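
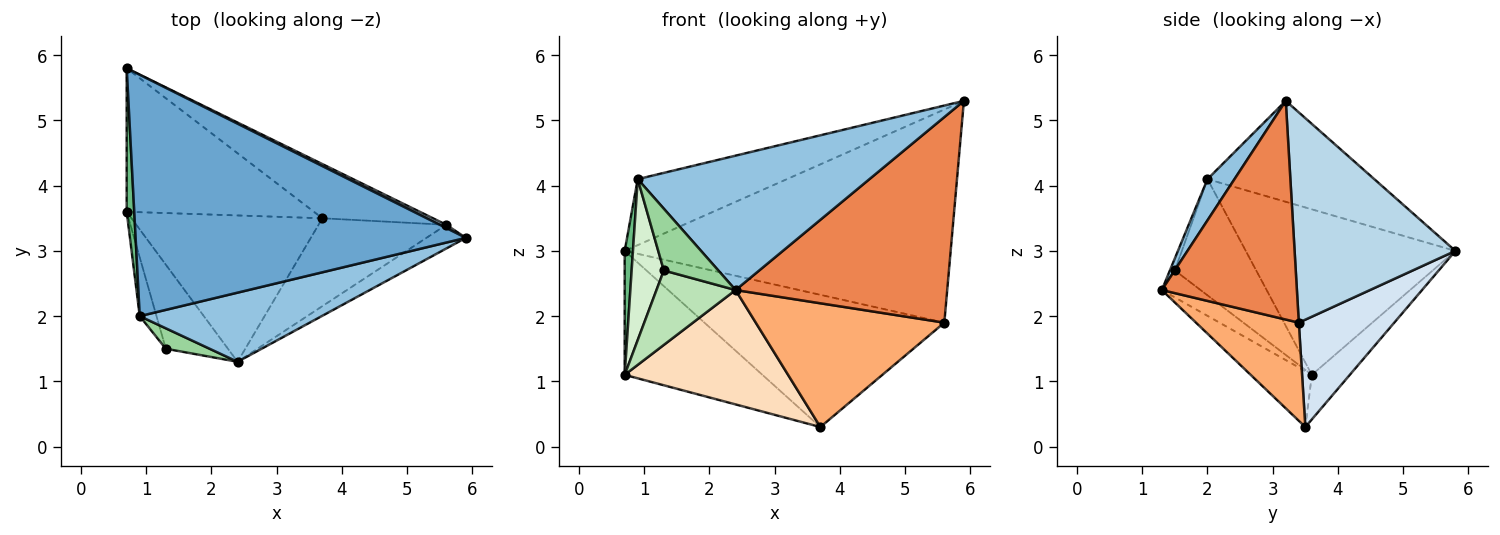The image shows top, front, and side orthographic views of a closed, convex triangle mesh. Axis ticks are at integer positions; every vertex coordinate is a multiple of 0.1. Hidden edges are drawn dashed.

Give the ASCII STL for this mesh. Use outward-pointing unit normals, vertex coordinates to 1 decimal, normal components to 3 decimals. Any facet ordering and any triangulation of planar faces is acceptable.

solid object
 facet normal -0.283 0.253 0.925
  outer loop
   vertex 0.9 2.0 4.1
   vertex 5.9 3.2 5.3
   vertex 0.7 5.8 3.0
  endloop
 endfacet
 facet normal 0.103 -0.884 0.455
  outer loop
   vertex 0.9 2.0 4.1
   vertex 2.4 1.3 2.4
   vertex 5.9 3.2 5.3
  endloop
 endfacet
 facet normal 0.442 0.897 0.014
  outer loop
   vertex 5.6 3.4 1.9
   vertex 0.7 5.8 3.0
   vertex 5.9 3.2 5.3
  endloop
 endfacet
 facet normal 0.345 0.868 -0.356
  outer loop
   vertex 5.6 3.4 1.9
   vertex 3.7 3.5 0.3
   vertex 0.7 5.8 3.0
  endloop
 endfacet
 facet normal 0.535 -0.839 -0.097
  outer loop
   vertex 5.6 3.4 1.9
   vertex 5.9 3.2 5.3
   vertex 2.4 1.3 2.4
  endloop
 endfacet
 facet normal 0.406 -0.745 -0.529
  outer loop
   vertex 5.6 3.4 1.9
   vertex 2.4 1.3 2.4
   vertex 3.7 3.5 0.3
  endloop
 endfacet
 facet normal -0.177 0.643 -0.745
  outer loop
   vertex 0.7 3.6 1.1
   vertex 0.7 5.8 3.0
   vertex 3.7 3.5 0.3
  endloop
 endfacet
 facet normal -0.225 -0.600 -0.768
  outer loop
   vertex 0.7 3.6 1.1
   vertex 3.7 3.5 0.3
   vertex 2.4 1.3 2.4
  endloop
 endfacet
 facet normal -0.998 -0.039 0.046
  outer loop
   vertex 0.7 3.6 1.1
   vertex 0.9 2.0 4.1
   vertex 0.7 5.8 3.0
  endloop
 endfacet
 facet normal -0.087 -0.946 0.313
  outer loop
   vertex 1.3 1.5 2.7
   vertex 2.4 1.3 2.4
   vertex 0.9 2.0 4.1
  endloop
 endfacet
 facet normal -0.309 -0.631 -0.712
  outer loop
   vertex 1.3 1.5 2.7
   vertex 0.7 3.6 1.1
   vertex 2.4 1.3 2.4
  endloop
 endfacet
 facet normal -0.922 -0.365 -0.133
  outer loop
   vertex 1.3 1.5 2.7
   vertex 0.9 2.0 4.1
   vertex 0.7 3.6 1.1
  endloop
 endfacet
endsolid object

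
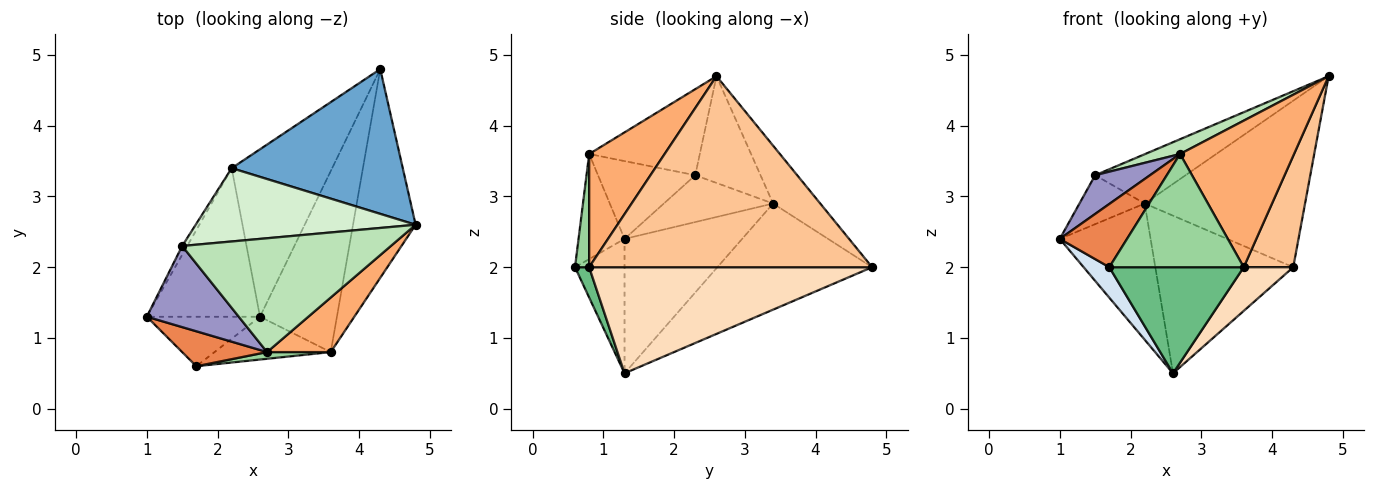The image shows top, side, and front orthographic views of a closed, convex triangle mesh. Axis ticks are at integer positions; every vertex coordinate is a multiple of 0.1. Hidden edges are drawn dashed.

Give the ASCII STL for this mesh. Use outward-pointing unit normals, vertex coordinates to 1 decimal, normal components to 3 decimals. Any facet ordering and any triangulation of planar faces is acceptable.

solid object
 facet normal -0.217 0.737 0.640
  outer loop
   vertex 2.2 3.4 2.9
   vertex 4.8 2.6 4.7
   vertex 4.3 4.8 2.0
  endloop
 endfacet
 facet normal -0.659 0.508 -0.555
  outer loop
   vertex 2.2 3.4 2.9
   vertex 2.6 1.3 0.5
   vertex 1.0 1.3 2.4
  endloop
 endfacet
 facet normal -0.610 0.543 -0.577
  outer loop
   vertex 2.2 3.4 2.9
   vertex 4.3 4.8 2.0
   vertex 2.6 1.3 0.5
  endloop
 endfacet
 facet normal -0.711 -0.369 -0.599
  outer loop
   vertex 1.7 0.6 2.0
   vertex 1.0 1.3 2.4
   vertex 2.6 1.3 0.5
  endloop
 endfacet
 facet normal -0.514 -0.751 0.415
  outer loop
   vertex 1.7 0.6 2.0
   vertex 2.7 0.8 3.6
   vertex 1.0 1.3 2.4
  endloop
 endfacet
 facet normal 0.527 -0.796 0.297
  outer loop
   vertex 3.6 0.8 2.0
   vertex 4.8 2.6 4.7
   vertex 2.7 0.8 3.6
  endloop
 endfacet
 facet normal 0.937 -0.164 -0.307
  outer loop
   vertex 3.6 0.8 2.0
   vertex 4.3 4.8 2.0
   vertex 4.8 2.6 4.7
  endloop
 endfacet
 facet normal 0.802 -0.140 -0.581
  outer loop
   vertex 3.6 0.8 2.0
   vertex 2.6 1.3 0.5
   vertex 4.3 4.8 2.0
  endloop
 endfacet
 facet normal 0.097 -0.923 -0.372
  outer loop
   vertex 3.6 0.8 2.0
   vertex 1.7 0.6 2.0
   vertex 2.6 1.3 0.5
  endloop
 endfacet
 facet normal 0.105 -0.993 0.059
  outer loop
   vertex 3.6 0.8 2.0
   vertex 2.7 0.8 3.6
   vertex 1.7 0.6 2.0
  endloop
 endfacet
 facet normal -0.379 -0.119 0.918
  outer loop
   vertex 1.5 2.3 3.3
   vertex 2.7 0.8 3.6
   vertex 4.8 2.6 4.7
  endloop
 endfacet
 facet normal -0.374 0.518 0.770
  outer loop
   vertex 1.5 2.3 3.3
   vertex 4.8 2.6 4.7
   vertex 2.2 3.4 2.9
  endloop
 endfacet
 facet normal -0.607 -0.342 0.717
  outer loop
   vertex 1.5 2.3 3.3
   vertex 1.0 1.3 2.4
   vertex 2.7 0.8 3.6
  endloop
 endfacet
 facet normal -0.855 0.510 -0.092
  outer loop
   vertex 1.5 2.3 3.3
   vertex 2.2 3.4 2.9
   vertex 1.0 1.3 2.4
  endloop
 endfacet
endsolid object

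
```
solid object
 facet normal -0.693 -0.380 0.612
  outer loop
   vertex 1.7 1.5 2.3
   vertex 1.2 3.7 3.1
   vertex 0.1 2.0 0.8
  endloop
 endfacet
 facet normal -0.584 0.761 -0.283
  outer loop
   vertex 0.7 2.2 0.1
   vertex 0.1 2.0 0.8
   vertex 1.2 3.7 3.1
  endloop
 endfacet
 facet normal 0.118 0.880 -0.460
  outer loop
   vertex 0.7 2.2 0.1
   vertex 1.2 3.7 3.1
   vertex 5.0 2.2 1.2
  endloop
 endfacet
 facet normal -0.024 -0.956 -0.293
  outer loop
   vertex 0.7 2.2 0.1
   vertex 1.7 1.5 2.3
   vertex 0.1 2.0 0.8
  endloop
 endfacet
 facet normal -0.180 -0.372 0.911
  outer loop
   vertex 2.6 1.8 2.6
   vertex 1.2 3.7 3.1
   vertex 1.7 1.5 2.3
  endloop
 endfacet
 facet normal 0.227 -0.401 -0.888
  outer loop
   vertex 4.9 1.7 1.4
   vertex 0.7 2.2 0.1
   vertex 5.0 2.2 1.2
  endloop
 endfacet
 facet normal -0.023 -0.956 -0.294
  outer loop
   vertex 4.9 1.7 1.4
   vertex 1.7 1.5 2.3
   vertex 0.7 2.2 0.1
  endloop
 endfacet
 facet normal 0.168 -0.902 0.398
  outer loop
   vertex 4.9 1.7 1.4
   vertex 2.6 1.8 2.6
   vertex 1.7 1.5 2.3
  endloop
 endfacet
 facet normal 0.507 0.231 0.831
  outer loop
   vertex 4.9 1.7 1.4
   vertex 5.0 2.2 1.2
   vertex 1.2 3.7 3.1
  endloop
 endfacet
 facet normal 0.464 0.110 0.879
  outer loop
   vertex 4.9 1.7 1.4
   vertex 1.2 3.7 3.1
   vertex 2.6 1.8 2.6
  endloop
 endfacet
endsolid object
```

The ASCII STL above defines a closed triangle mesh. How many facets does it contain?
10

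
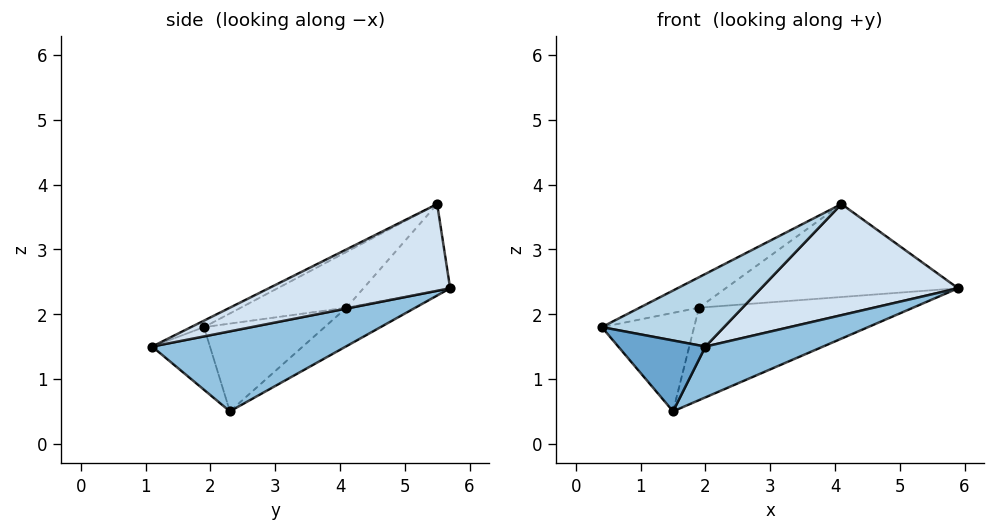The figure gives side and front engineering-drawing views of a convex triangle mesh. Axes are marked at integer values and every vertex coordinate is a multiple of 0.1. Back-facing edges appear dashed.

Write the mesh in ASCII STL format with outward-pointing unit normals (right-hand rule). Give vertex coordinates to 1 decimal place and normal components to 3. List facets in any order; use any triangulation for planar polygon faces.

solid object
 facet normal -0.448 -0.675 -0.586
  outer loop
   vertex 1.5 2.3 0.5
   vertex 2.0 1.1 1.5
   vertex 0.4 1.9 1.8
  endloop
 endfacet
 facet normal 0.589 -0.358 -0.724
  outer loop
   vertex 1.5 2.3 0.5
   vertex 5.9 5.7 2.4
   vertex 2.0 1.1 1.5
  endloop
 endfacet
 facet normal -0.046 -0.429 0.902
  outer loop
   vertex 4.1 5.5 3.7
   vertex 0.4 1.9 1.8
   vertex 2.0 1.1 1.5
  endloop
 endfacet
 facet normal 0.523 -0.568 0.636
  outer loop
   vertex 4.1 5.5 3.7
   vertex 2.0 1.1 1.5
   vertex 5.9 5.7 2.4
  endloop
 endfacet
 facet normal -0.217 0.675 -0.705
  outer loop
   vertex 1.9 4.1 2.1
   vertex 5.9 5.7 2.4
   vertex 1.5 2.3 0.5
  endloop
 endfacet
 facet normal -0.331 0.887 -0.322
  outer loop
   vertex 1.9 4.1 2.1
   vertex 4.1 5.5 3.7
   vertex 5.9 5.7 2.4
  endloop
 endfacet
 facet normal -0.715 0.547 -0.436
  outer loop
   vertex 1.9 4.1 2.1
   vertex 1.5 2.3 0.5
   vertex 0.4 1.9 1.8
  endloop
 endfacet
 facet normal -0.691 0.388 0.610
  outer loop
   vertex 1.9 4.1 2.1
   vertex 0.4 1.9 1.8
   vertex 4.1 5.5 3.7
  endloop
 endfacet
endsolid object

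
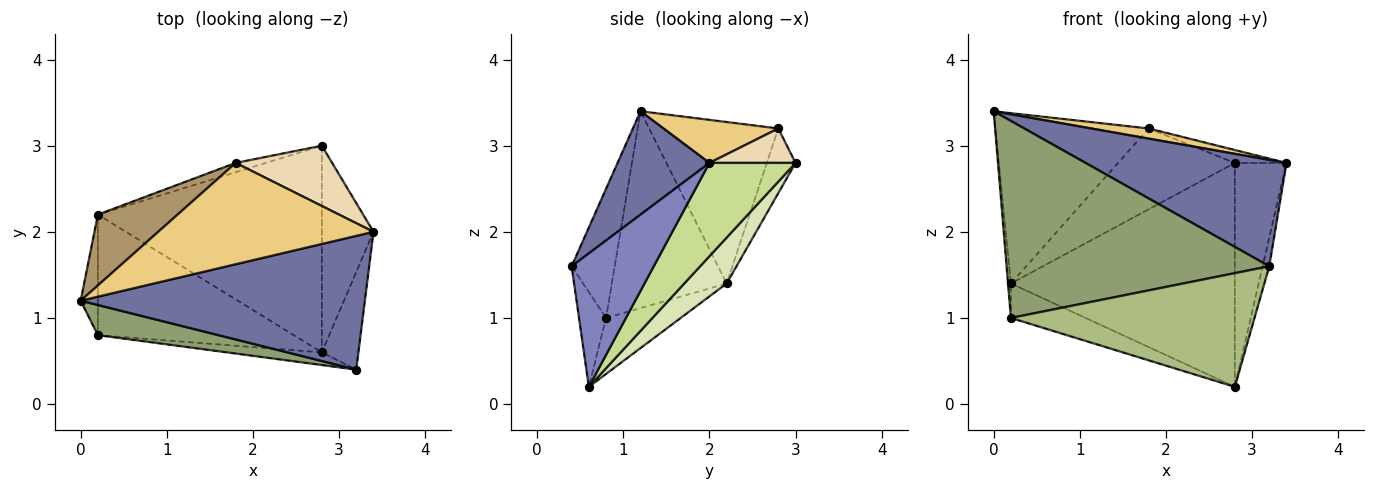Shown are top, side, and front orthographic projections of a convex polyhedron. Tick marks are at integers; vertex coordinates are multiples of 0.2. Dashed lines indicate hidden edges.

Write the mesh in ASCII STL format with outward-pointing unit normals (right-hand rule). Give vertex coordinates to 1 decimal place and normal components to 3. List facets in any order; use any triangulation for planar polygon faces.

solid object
 facet normal 0.274 -0.599 0.753
  outer loop
   vertex 3.2 0.4 1.6
   vertex 3.4 2.0 2.8
   vertex 0.0 1.2 3.4
  endloop
 endfacet
 facet normal 0.962 0.078 -0.264
  outer loop
   vertex 2.8 0.6 0.2
   vertex 3.4 2.0 2.8
   vertex 3.2 0.4 1.6
  endloop
 endfacet
 facet normal -0.996 0.025 -0.087
  outer loop
   vertex 0.2 0.8 1.0
   vertex 0.0 1.2 3.4
   vertex 0.2 2.2 1.4
  endloop
 endfacet
 facet normal -0.265 0.265 -0.927
  outer loop
   vertex 0.2 0.8 1.0
   vertex 0.2 2.2 1.4
   vertex 2.8 0.6 0.2
  endloop
 endfacet
 facet normal -0.160 -0.976 0.149
  outer loop
   vertex 0.2 0.8 1.0
   vertex 3.2 0.4 1.6
   vertex 0.0 1.2 3.4
  endloop
 endfacet
 facet normal -0.110 -0.988 -0.110
  outer loop
   vertex 0.2 0.8 1.0
   vertex 2.8 0.6 0.2
   vertex 3.2 0.4 1.6
  endloop
 endfacet
 facet normal 0.775 0.465 -0.429
  outer loop
   vertex 2.8 3.0 2.8
   vertex 3.4 2.0 2.8
   vertex 2.8 0.6 0.2
  endloop
 endfacet
 facet normal 0.138 0.728 -0.672
  outer loop
   vertex 2.8 3.0 2.8
   vertex 2.8 0.6 0.2
   vertex 0.2 2.2 1.4
  endloop
 endfacet
 facet normal -0.614 0.729 0.303
  outer loop
   vertex 1.8 2.8 3.2
   vertex 0.2 2.2 1.4
   vertex 0.0 1.2 3.4
  endloop
 endfacet
 facet normal -0.237 0.965 -0.111
  outer loop
   vertex 1.8 2.8 3.2
   vertex 2.8 3.0 2.8
   vertex 0.2 2.2 1.4
  endloop
 endfacet
 facet normal 0.195 -0.098 0.976
  outer loop
   vertex 1.8 2.8 3.2
   vertex 0.0 1.2 3.4
   vertex 3.4 2.0 2.8
  endloop
 endfacet
 facet normal 0.330 0.198 0.923
  outer loop
   vertex 1.8 2.8 3.2
   vertex 3.4 2.0 2.8
   vertex 2.8 3.0 2.8
  endloop
 endfacet
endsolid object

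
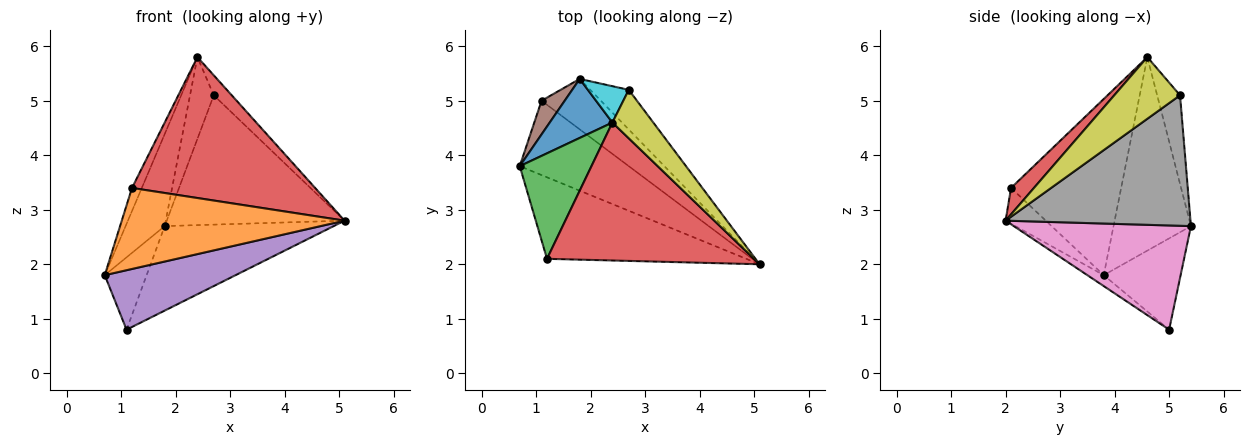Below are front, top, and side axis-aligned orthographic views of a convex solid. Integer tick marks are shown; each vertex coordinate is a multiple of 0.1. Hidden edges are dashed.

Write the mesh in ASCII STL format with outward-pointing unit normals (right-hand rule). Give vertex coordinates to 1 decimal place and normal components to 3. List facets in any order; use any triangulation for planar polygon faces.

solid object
 facet normal -0.857 0.433 0.278
  outer loop
   vertex 2.4 4.6 5.8
   vertex 1.8 5.4 2.7
   vertex 0.7 3.8 1.8
  endloop
 endfacet
 facet normal -0.126 -0.699 -0.704
  outer loop
   vertex 1.2 2.1 3.4
   vertex 0.7 3.8 1.8
   vertex 5.1 2.0 2.8
  endloop
 endfacet
 facet normal -0.923 0.082 0.376
  outer loop
   vertex 1.2 2.1 3.4
   vertex 2.4 4.6 5.8
   vertex 0.7 3.8 1.8
  endloop
 endfacet
 facet normal 0.089 -0.712 0.697
  outer loop
   vertex 1.2 2.1 3.4
   vertex 5.1 2.0 2.8
   vertex 2.4 4.6 5.8
  endloop
 endfacet
 facet normal -0.078 -0.623 -0.778
  outer loop
   vertex 1.1 5.0 0.8
   vertex 5.1 2.0 2.8
   vertex 0.7 3.8 1.8
  endloop
 endfacet
 facet normal -0.857 0.467 0.217
  outer loop
   vertex 1.1 5.0 0.8
   vertex 0.7 3.8 1.8
   vertex 1.8 5.4 2.7
  endloop
 endfacet
 facet normal 0.669 0.638 -0.381
  outer loop
   vertex 1.1 5.0 0.8
   vertex 1.8 5.4 2.7
   vertex 5.1 2.0 2.8
  endloop
 endfacet
 facet normal 0.705 0.678 -0.208
  outer loop
   vertex 2.7 5.2 5.1
   vertex 5.1 2.0 2.8
   vertex 1.8 5.4 2.7
  endloop
 endfacet
 facet normal 0.813 0.222 0.539
  outer loop
   vertex 2.7 5.2 5.1
   vertex 2.4 4.6 5.8
   vertex 5.1 2.0 2.8
  endloop
 endfacet
 facet normal -0.661 0.686 0.305
  outer loop
   vertex 2.7 5.2 5.1
   vertex 1.8 5.4 2.7
   vertex 2.4 4.6 5.8
  endloop
 endfacet
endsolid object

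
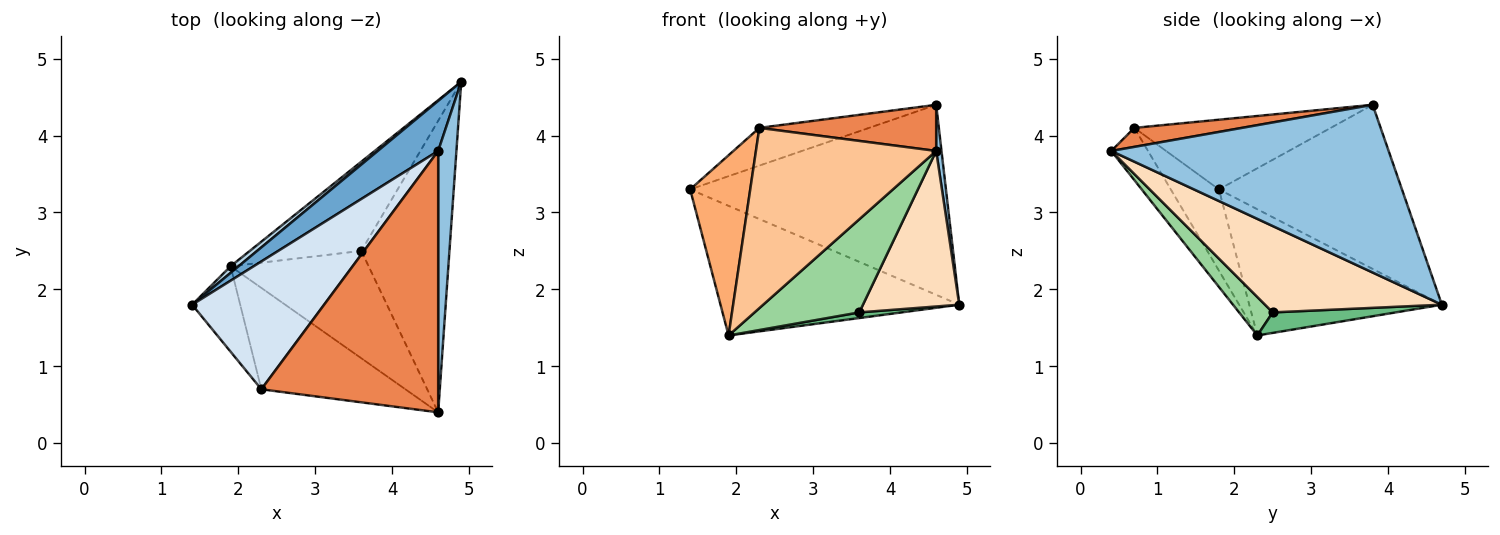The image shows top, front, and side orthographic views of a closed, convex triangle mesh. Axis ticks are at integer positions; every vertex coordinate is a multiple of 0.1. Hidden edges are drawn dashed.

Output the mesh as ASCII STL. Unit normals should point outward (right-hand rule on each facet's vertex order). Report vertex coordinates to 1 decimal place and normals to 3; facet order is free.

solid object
 facet normal -0.569 0.795 0.210
  outer loop
   vertex 4.6 3.8 4.4
   vertex 4.9 4.7 1.8
   vertex 1.4 1.8 3.3
  endloop
 endfacet
 facet normal 0.994 -0.019 0.108
  outer loop
   vertex 4.6 3.8 4.4
   vertex 4.6 0.4 3.8
   vertex 4.9 4.7 1.8
  endloop
 endfacet
 facet normal -0.627 0.778 0.040
  outer loop
   vertex 1.9 2.3 1.4
   vertex 1.4 1.8 3.3
   vertex 4.9 4.7 1.8
  endloop
 endfacet
 facet normal -0.452 0.252 0.856
  outer loop
   vertex 2.3 0.7 4.1
   vertex 4.6 3.8 4.4
   vertex 1.4 1.8 3.3
  endloop
 endfacet
 facet normal 0.105 -0.173 0.979
  outer loop
   vertex 2.3 0.7 4.1
   vertex 4.6 0.4 3.8
   vertex 4.6 3.8 4.4
  endloop
 endfacet
 facet normal -0.586 -0.732 -0.347
  outer loop
   vertex 2.3 0.7 4.1
   vertex 1.4 1.8 3.3
   vertex 1.9 2.3 1.4
  endloop
 endfacet
 facet normal -0.175 -0.858 -0.483
  outer loop
   vertex 2.3 0.7 4.1
   vertex 1.9 2.3 1.4
   vertex 4.6 0.4 3.8
  endloop
 endfacet
 facet normal 0.654 -0.356 -0.667
  outer loop
   vertex 3.6 2.5 1.7
   vertex 4.9 4.7 1.8
   vertex 4.6 0.4 3.8
  endloop
 endfacet
 facet normal 0.181 -0.062 -0.982
  outer loop
   vertex 3.6 2.5 1.7
   vertex 1.9 2.3 1.4
   vertex 4.9 4.7 1.8
  endloop
 endfacet
 facet normal 0.206 -0.641 -0.739
  outer loop
   vertex 3.6 2.5 1.7
   vertex 4.6 0.4 3.8
   vertex 1.9 2.3 1.4
  endloop
 endfacet
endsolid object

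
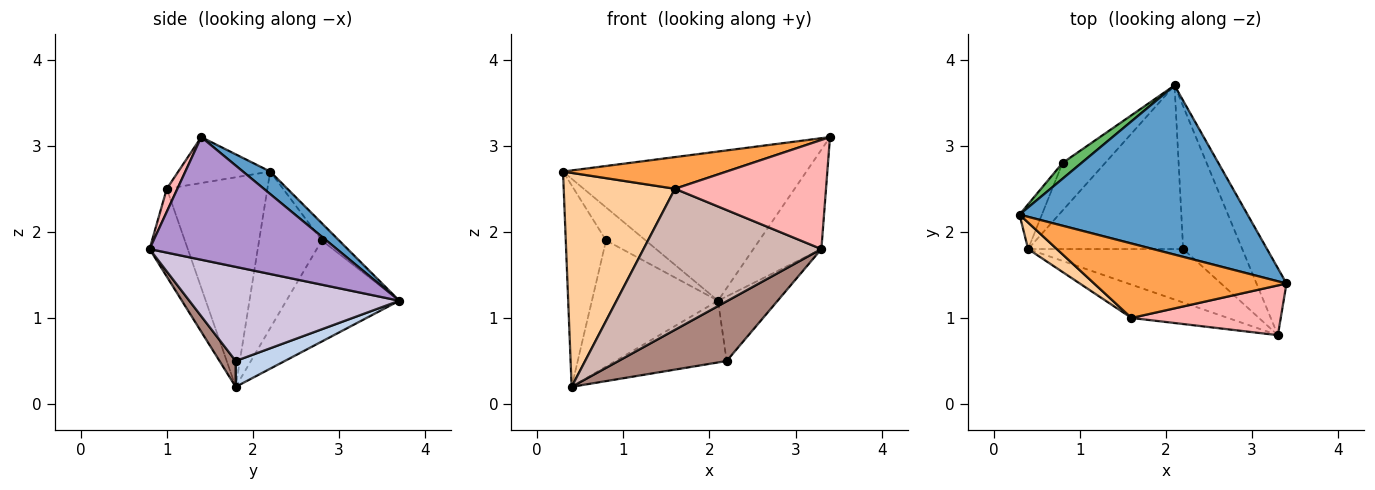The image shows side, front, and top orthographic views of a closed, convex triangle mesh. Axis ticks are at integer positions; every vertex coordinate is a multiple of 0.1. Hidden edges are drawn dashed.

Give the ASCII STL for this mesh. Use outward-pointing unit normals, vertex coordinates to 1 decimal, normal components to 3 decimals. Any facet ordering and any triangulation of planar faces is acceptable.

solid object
 facet normal 0.074 0.660 0.748
  outer loop
   vertex 2.1 3.7 1.2
   vertex 0.3 2.2 2.7
   vertex 3.4 1.4 3.1
  endloop
 endfacet
 facet normal 0.154 0.349 -0.924
  outer loop
   vertex 2.2 1.8 0.5
   vertex 0.4 1.8 0.2
   vertex 2.1 3.7 1.2
  endloop
 endfacet
 facet normal -0.215 -0.382 0.899
  outer loop
   vertex 1.6 1.0 2.5
   vertex 3.4 1.4 3.1
   vertex 0.3 2.2 2.7
  endloop
 endfacet
 facet normal -0.668 -0.739 0.091
  outer loop
   vertex 1.6 1.0 2.5
   vertex 0.3 2.2 2.7
   vertex 0.4 1.8 0.2
  endloop
 endfacet
 facet normal -0.365 0.840 0.402
  outer loop
   vertex 0.8 2.8 1.9
   vertex 0.3 2.2 2.7
   vertex 2.1 3.7 1.2
  endloop
 endfacet
 facet normal -0.835 0.537 -0.119
  outer loop
   vertex 0.8 2.8 1.9
   vertex 0.4 1.8 0.2
   vertex 0.3 2.2 2.7
  endloop
 endfacet
 facet normal -0.642 0.717 -0.271
  outer loop
   vertex 0.8 2.8 1.9
   vertex 2.1 3.7 1.2
   vertex 0.4 1.8 0.2
  endloop
 endfacet
 facet normal 0.064 -0.908 0.414
  outer loop
   vertex 3.3 0.8 1.8
   vertex 3.4 1.4 3.1
   vertex 1.6 1.0 2.5
  endloop
 endfacet
 facet normal 0.916 0.333 -0.224
  outer loop
   vertex 3.3 0.8 1.8
   vertex 2.1 3.7 1.2
   vertex 3.4 1.4 3.1
  endloop
 endfacet
 facet normal 0.823 0.234 -0.517
  outer loop
   vertex 3.3 0.8 1.8
   vertex 2.2 1.8 0.5
   vertex 2.1 3.7 1.2
  endloop
 endfacet
 facet normal 0.111 -0.740 -0.663
  outer loop
   vertex 3.3 0.8 1.8
   vertex 0.4 1.8 0.2
   vertex 2.2 1.8 0.5
  endloop
 endfacet
 facet normal -0.205 -0.953 -0.225
  outer loop
   vertex 3.3 0.8 1.8
   vertex 1.6 1.0 2.5
   vertex 0.4 1.8 0.2
  endloop
 endfacet
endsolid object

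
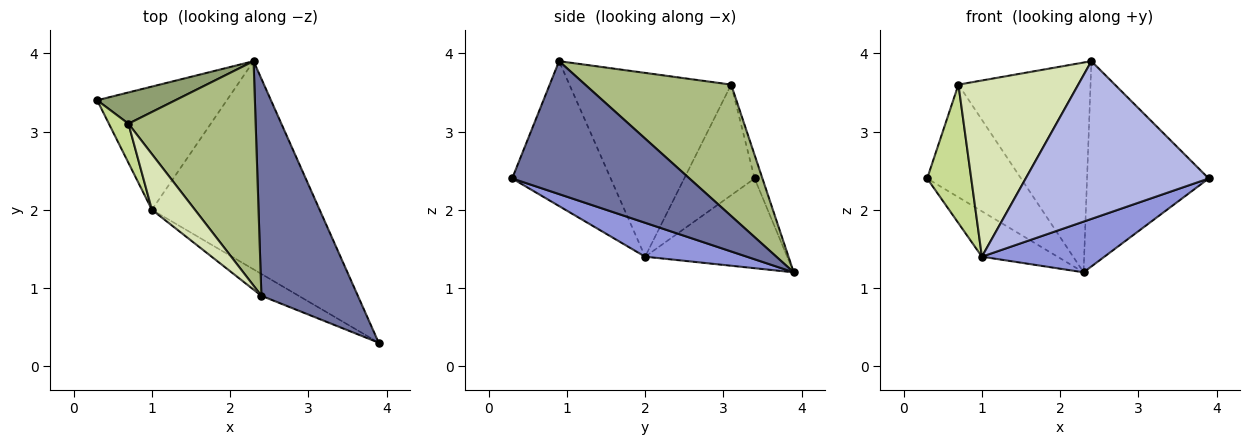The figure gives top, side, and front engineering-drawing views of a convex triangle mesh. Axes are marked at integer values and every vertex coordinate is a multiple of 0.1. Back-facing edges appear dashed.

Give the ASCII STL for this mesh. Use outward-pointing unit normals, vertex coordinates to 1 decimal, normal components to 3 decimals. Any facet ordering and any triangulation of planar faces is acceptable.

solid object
 facet normal 0.708 0.486 0.513
  outer loop
   vertex 2.4 0.9 3.9
   vertex 3.9 0.3 2.4
   vertex 2.3 3.9 1.2
  endloop
 endfacet
 facet normal -0.545 0.290 -0.787
  outer loop
   vertex 1.0 2.0 1.4
   vertex 0.3 3.4 2.4
   vertex 2.3 3.9 1.2
  endloop
 endfacet
 facet normal 0.193 -0.232 -0.953
  outer loop
   vertex 1.0 2.0 1.4
   vertex 2.3 3.9 1.2
   vertex 3.9 0.3 2.4
  endloop
 endfacet
 facet normal -0.471 -0.874 -0.121
  outer loop
   vertex 1.0 2.0 1.4
   vertex 3.9 0.3 2.4
   vertex 2.4 0.9 3.9
  endloop
 endfacet
 facet normal -0.080 0.960 0.267
  outer loop
   vertex 0.7 3.1 3.6
   vertex 2.3 3.9 1.2
   vertex 0.3 3.4 2.4
  endloop
 endfacet
 facet normal 0.602 0.545 0.583
  outer loop
   vertex 0.7 3.1 3.6
   vertex 2.4 0.9 3.9
   vertex 2.3 3.9 1.2
  endloop
 endfacet
 facet normal -0.838 -0.525 0.148
  outer loop
   vertex 0.7 3.1 3.6
   vertex 0.3 3.4 2.4
   vertex 1.0 2.0 1.4
  endloop
 endfacet
 facet normal -0.790 -0.585 0.185
  outer loop
   vertex 0.7 3.1 3.6
   vertex 1.0 2.0 1.4
   vertex 2.4 0.9 3.9
  endloop
 endfacet
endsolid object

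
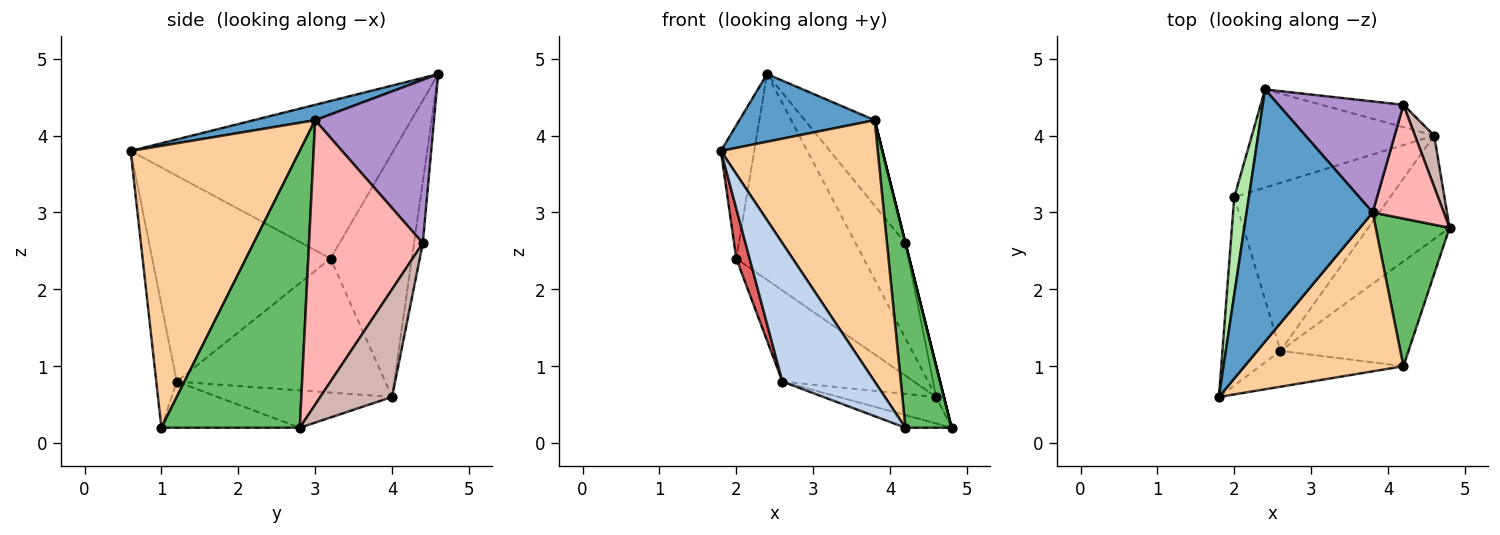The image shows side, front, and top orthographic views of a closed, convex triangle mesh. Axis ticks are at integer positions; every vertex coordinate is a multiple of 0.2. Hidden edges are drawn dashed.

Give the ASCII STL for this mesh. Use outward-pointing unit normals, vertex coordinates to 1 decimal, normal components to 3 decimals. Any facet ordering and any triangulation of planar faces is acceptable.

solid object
 facet normal 0.117 -0.257 0.959
  outer loop
   vertex 3.8 3.0 4.2
   vertex 2.4 4.6 4.8
   vertex 1.8 0.6 3.8
  endloop
 endfacet
 facet normal -0.210 -0.946 -0.245
  outer loop
   vertex 4.2 1.0 0.2
   vertex 1.8 0.6 3.8
   vertex 2.6 1.2 0.8
  endloop
 endfacet
 facet normal -0.337 0.112 -0.935
  outer loop
   vertex 4.2 1.0 0.2
   vertex 2.6 1.2 0.8
   vertex 4.8 2.8 0.2
  endloop
 endfacet
 facet normal 0.678 -0.628 0.382
  outer loop
   vertex 4.2 1.0 0.2
   vertex 3.8 3.0 4.2
   vertex 1.8 0.6 3.8
  endloop
 endfacet
 facet normal 0.920 -0.307 0.245
  outer loop
   vertex 4.2 1.0 0.2
   vertex 4.8 2.8 0.2
   vertex 3.8 3.0 4.2
  endloop
 endfacet
 facet normal -0.988 0.125 0.092
  outer loop
   vertex 2.0 3.2 2.4
   vertex 1.8 0.6 3.8
   vertex 2.4 4.6 4.8
  endloop
 endfacet
 facet normal -0.960 -0.072 -0.270
  outer loop
   vertex 2.0 3.2 2.4
   vertex 2.6 1.2 0.8
   vertex 1.8 0.6 3.8
  endloop
 endfacet
 facet normal 0.970 0.000 0.243
  outer loop
   vertex 4.2 4.4 2.6
   vertex 3.8 3.0 4.2
   vertex 4.8 2.8 0.2
  endloop
 endfacet
 facet normal 0.720 0.423 0.550
  outer loop
   vertex 4.2 4.4 2.6
   vertex 2.4 4.6 4.8
   vertex 3.8 3.0 4.2
  endloop
 endfacet
 facet normal -0.407 0.227 -0.885
  outer loop
   vertex 4.6 4.0 0.6
   vertex 4.8 2.8 0.2
   vertex 2.6 1.2 0.8
  endloop
 endfacet
 facet normal -0.603 0.380 -0.701
  outer loop
   vertex 4.6 4.0 0.6
   vertex 2.6 1.2 0.8
   vertex 2.0 3.2 2.4
  endloop
 endfacet
 facet normal 0.979 0.105 0.175
  outer loop
   vertex 4.6 4.0 0.6
   vertex 4.2 4.4 2.6
   vertex 4.8 2.8 0.2
  endloop
 endfacet
 facet normal -0.499 0.782 -0.373
  outer loop
   vertex 4.6 4.0 0.6
   vertex 2.0 3.2 2.4
   vertex 2.4 4.6 4.8
  endloop
 endfacet
 facet normal -0.169 0.959 -0.226
  outer loop
   vertex 4.6 4.0 0.6
   vertex 2.4 4.6 4.8
   vertex 4.2 4.4 2.6
  endloop
 endfacet
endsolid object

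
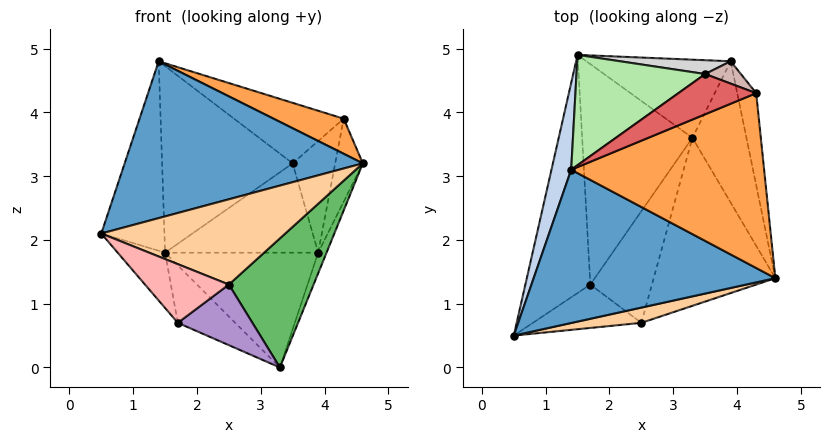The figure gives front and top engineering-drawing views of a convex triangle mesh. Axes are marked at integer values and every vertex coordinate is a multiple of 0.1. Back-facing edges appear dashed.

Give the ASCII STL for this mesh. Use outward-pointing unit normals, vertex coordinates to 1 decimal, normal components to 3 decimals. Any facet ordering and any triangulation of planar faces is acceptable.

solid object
 facet normal -0.030 -0.715 0.699
  outer loop
   vertex 1.4 3.1 4.8
   vertex 0.5 0.5 2.1
   vertex 4.6 1.4 3.2
  endloop
 endfacet
 facet normal -0.968 0.227 0.104
  outer loop
   vertex 1.4 3.1 4.8
   vertex 1.5 4.9 1.8
   vertex 0.5 0.5 2.1
  endloop
 endfacet
 facet normal 0.360 -0.184 0.915
  outer loop
   vertex 4.3 4.3 3.9
   vertex 1.4 3.1 4.8
   vertex 4.6 1.4 3.2
  endloop
 endfacet
 facet normal 0.166 -0.971 0.174
  outer loop
   vertex 2.5 0.7 1.3
   vertex 4.6 1.4 3.2
   vertex 0.5 0.5 2.1
  endloop
 endfacet
 facet normal 0.677 -0.448 -0.583
  outer loop
   vertex 2.5 0.7 1.3
   vertex 3.3 3.6 0.0
   vertex 4.6 1.4 3.2
  endloop
 endfacet
 facet normal -0.221 0.839 0.496
  outer loop
   vertex 3.5 4.6 3.2
   vertex 1.5 4.9 1.8
   vertex 1.4 3.1 4.8
  endloop
 endfacet
 facet normal -0.170 0.820 0.546
  outer loop
   vertex 3.5 4.6 3.2
   vertex 1.4 3.1 4.8
   vertex 4.3 4.3 3.9
  endloop
 endfacet
 facet normal -0.155 -0.794 -0.587
  outer loop
   vertex 1.7 1.3 0.7
   vertex 2.5 0.7 1.3
   vertex 0.5 0.5 2.1
  endloop
 endfacet
 facet normal 0.289 -0.457 -0.841
  outer loop
   vertex 1.7 1.3 0.7
   vertex 3.3 3.6 0.0
   vertex 2.5 0.7 1.3
  endloop
 endfacet
 facet normal -0.790 0.139 -0.598
  outer loop
   vertex 1.7 1.3 0.7
   vertex 0.5 0.5 2.1
   vertex 1.5 4.9 1.8
  endloop
 endfacet
 facet normal -0.618 0.198 -0.761
  outer loop
   vertex 1.7 1.3 0.7
   vertex 1.5 4.9 1.8
   vertex 3.3 3.6 0.0
  endloop
 endfacet
 facet normal 0.192 0.962 0.192
  outer loop
   vertex 3.9 4.8 1.8
   vertex 3.5 4.6 3.2
   vertex 4.3 4.3 3.9
  endloop
 endfacet
 facet normal 0.937 0.050 -0.346
  outer loop
   vertex 3.9 4.8 1.8
   vertex 4.6 1.4 3.2
   vertex 3.3 3.6 0.0
  endloop
 endfacet
 facet normal 0.978 0.138 -0.153
  outer loop
   vertex 3.9 4.8 1.8
   vertex 4.3 4.3 3.9
   vertex 4.6 1.4 3.2
  endloop
 endfacet
 facet normal 0.034 0.826 -0.562
  outer loop
   vertex 3.9 4.8 1.8
   vertex 3.3 3.6 0.0
   vertex 1.5 4.9 1.8
  endloop
 endfacet
 facet normal 0.041 0.987 0.153
  outer loop
   vertex 3.9 4.8 1.8
   vertex 1.5 4.9 1.8
   vertex 3.5 4.6 3.2
  endloop
 endfacet
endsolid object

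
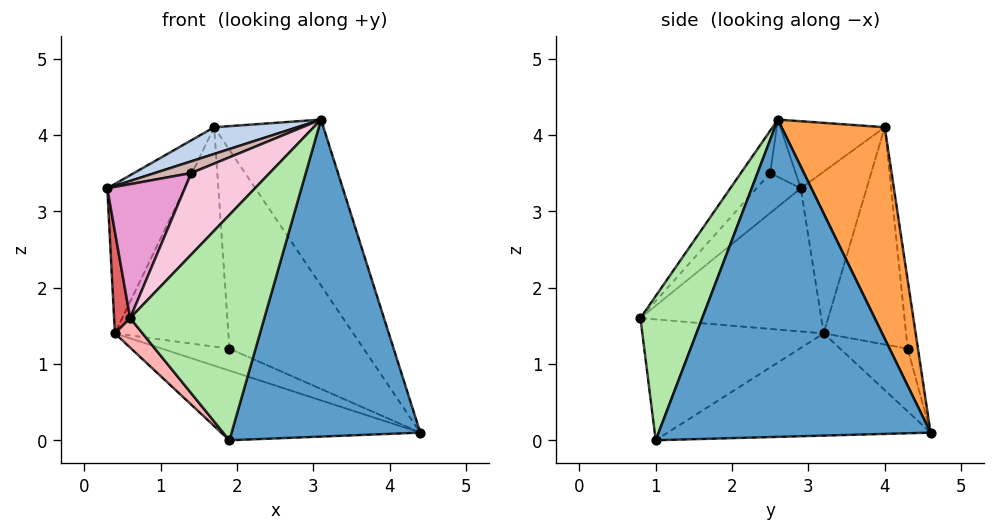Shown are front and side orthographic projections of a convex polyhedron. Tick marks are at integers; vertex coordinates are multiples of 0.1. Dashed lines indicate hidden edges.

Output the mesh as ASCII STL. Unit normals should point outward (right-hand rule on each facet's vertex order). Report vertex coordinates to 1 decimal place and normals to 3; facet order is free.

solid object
 facet normal 0.821 -0.570 -0.018
  outer loop
   vertex 3.1 2.6 4.2
   vertex 1.9 1.0 0.0
   vertex 4.4 4.6 0.1
  endloop
 endfacet
 facet normal -0.321 -0.255 0.912
  outer loop
   vertex 1.7 4.0 4.1
   vertex 0.3 2.9 3.3
   vertex 3.1 2.6 4.2
  endloop
 endfacet
 facet normal 0.596 0.631 0.497
  outer loop
   vertex 1.7 4.0 4.1
   vertex 3.1 2.6 4.2
   vertex 4.4 4.6 0.1
  endloop
 endfacet
 facet normal -0.387 0.293 -0.874
  outer loop
   vertex 0.4 3.2 1.4
   vertex 4.4 4.6 0.1
   vertex 1.9 1.0 0.0
  endloop
 endfacet
 facet normal -0.645 0.759 0.086
  outer loop
   vertex 0.4 3.2 1.4
   vertex 0.3 2.9 3.3
   vertex 1.7 4.0 4.1
  endloop
 endfacet
 facet normal 0.408 -0.886 0.221
  outer loop
   vertex 0.6 0.8 1.6
   vertex 1.9 1.0 0.0
   vertex 3.1 2.6 4.2
  endloop
 endfacet
 facet normal -0.994 -0.088 -0.066
  outer loop
   vertex 0.6 0.8 1.6
   vertex 0.3 2.9 3.3
   vertex 0.4 3.2 1.4
  endloop
 endfacet
 facet normal -0.764 -0.117 -0.635
  outer loop
   vertex 0.6 0.8 1.6
   vertex 0.4 3.2 1.4
   vertex 1.9 1.0 0.0
  endloop
 endfacet
 facet normal -0.076 0.992 0.097
  outer loop
   vertex 1.9 4.3 1.2
   vertex 1.7 4.0 4.1
   vertex 4.4 4.6 0.1
  endloop
 endfacet
 facet normal -0.408 0.408 -0.816
  outer loop
   vertex 1.9 4.3 1.2
   vertex 4.4 4.6 0.1
   vertex 0.4 3.2 1.4
  endloop
 endfacet
 facet normal -0.587 0.808 0.043
  outer loop
   vertex 1.9 4.3 1.2
   vertex 0.4 3.2 1.4
   vertex 1.7 4.0 4.1
  endloop
 endfacet
 facet normal -0.316 -0.454 0.833
  outer loop
   vertex 1.4 2.5 3.5
   vertex 3.1 2.6 4.2
   vertex 0.3 2.9 3.3
  endloop
 endfacet
 facet normal -0.353 -0.619 0.702
  outer loop
   vertex 1.4 2.5 3.5
   vertex 0.3 2.9 3.3
   vertex 0.6 0.8 1.6
  endloop
 endfacet
 facet normal -0.250 -0.667 0.702
  outer loop
   vertex 1.4 2.5 3.5
   vertex 0.6 0.8 1.6
   vertex 3.1 2.6 4.2
  endloop
 endfacet
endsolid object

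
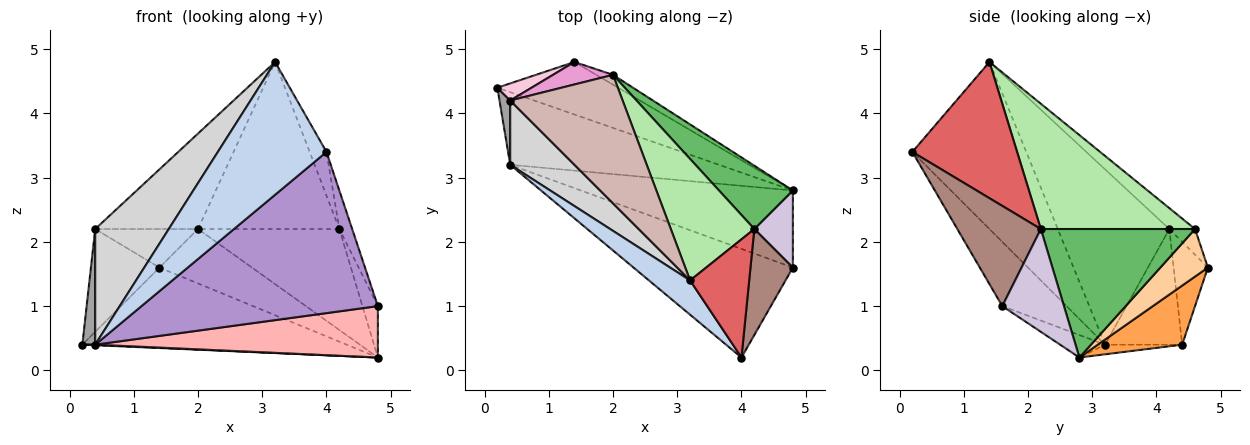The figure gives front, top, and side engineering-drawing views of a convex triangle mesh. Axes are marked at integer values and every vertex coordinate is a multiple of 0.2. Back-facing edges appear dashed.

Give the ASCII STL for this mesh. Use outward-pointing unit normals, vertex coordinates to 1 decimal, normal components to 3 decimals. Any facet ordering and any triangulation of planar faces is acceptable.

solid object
 facet normal -0.046 -0.008 -0.999
  outer loop
   vertex 0.4 3.2 0.4
   vertex 0.2 4.4 0.4
   vertex 4.8 2.8 0.2
  endloop
 endfacet
 facet normal -0.712 -0.680 0.175
  outer loop
   vertex 0.4 3.2 0.4
   vertex 4.0 0.2 3.4
   vertex 3.2 1.4 4.8
  endloop
 endfacet
 facet normal 0.258 0.809 -0.528
  outer loop
   vertex 1.4 4.8 1.6
   vertex 4.8 2.8 0.2
   vertex 0.2 4.4 0.4
  endloop
 endfacet
 facet normal 0.451 0.878 -0.159
  outer loop
   vertex 1.4 4.8 1.6
   vertex 2.0 4.6 2.2
   vertex 4.8 2.8 0.2
  endloop
 endfacet
 facet normal 0.679 0.622 0.390
  outer loop
   vertex 4.2 2.2 2.2
   vertex 4.8 2.8 0.2
   vertex 2.0 4.6 2.2
  endloop
 endfacet
 facet normal 0.662 0.606 0.441
  outer loop
   vertex 4.2 2.2 2.2
   vertex 2.0 4.6 2.2
   vertex 3.2 1.4 4.8
  endloop
 endfacet
 facet normal 0.908 0.146 0.394
  outer loop
   vertex 4.2 2.2 2.2
   vertex 3.2 1.4 4.8
   vertex 4.0 0.2 3.4
  endloop
 endfacet
 facet normal -0.088 -0.553 -0.829
  outer loop
   vertex 4.8 1.6 1.0
   vertex 0.4 3.2 0.4
   vertex 4.8 2.8 0.2
  endloop
 endfacet
 facet normal -0.220 -0.809 -0.545
  outer loop
   vertex 4.8 1.6 1.0
   vertex 4.0 0.2 3.4
   vertex 0.4 3.2 0.4
  endloop
 endfacet
 facet normal 0.912 0.228 0.342
  outer loop
   vertex 4.8 1.6 1.0
   vertex 4.8 2.8 0.2
   vertex 4.2 2.2 2.2
  endloop
 endfacet
 facet normal 0.912 0.140 0.386
  outer loop
   vertex 4.8 1.6 1.0
   vertex 4.2 2.2 2.2
   vertex 4.0 0.2 3.4
  endloop
 endfacet
 facet normal -0.147 0.590 0.794
  outer loop
   vertex 0.4 4.2 2.2
   vertex 3.2 1.4 4.8
   vertex 2.0 4.6 2.2
  endloop
 endfacet
 facet normal -0.211 0.844 0.493
  outer loop
   vertex 0.4 4.2 2.2
   vertex 2.0 4.6 2.2
   vertex 1.4 4.8 1.6
  endloop
 endfacet
 facet normal -0.442 0.885 0.147
  outer loop
   vertex 0.4 4.2 2.2
   vertex 1.4 4.8 1.6
   vertex 0.2 4.4 0.4
  endloop
 endfacet
 facet normal -0.982 -0.164 0.091
  outer loop
   vertex 0.4 4.2 2.2
   vertex 0.2 4.4 0.4
   vertex 0.4 3.2 0.4
  endloop
 endfacet
 facet normal -0.798 -0.527 0.293
  outer loop
   vertex 0.4 4.2 2.2
   vertex 0.4 3.2 0.4
   vertex 3.2 1.4 4.8
  endloop
 endfacet
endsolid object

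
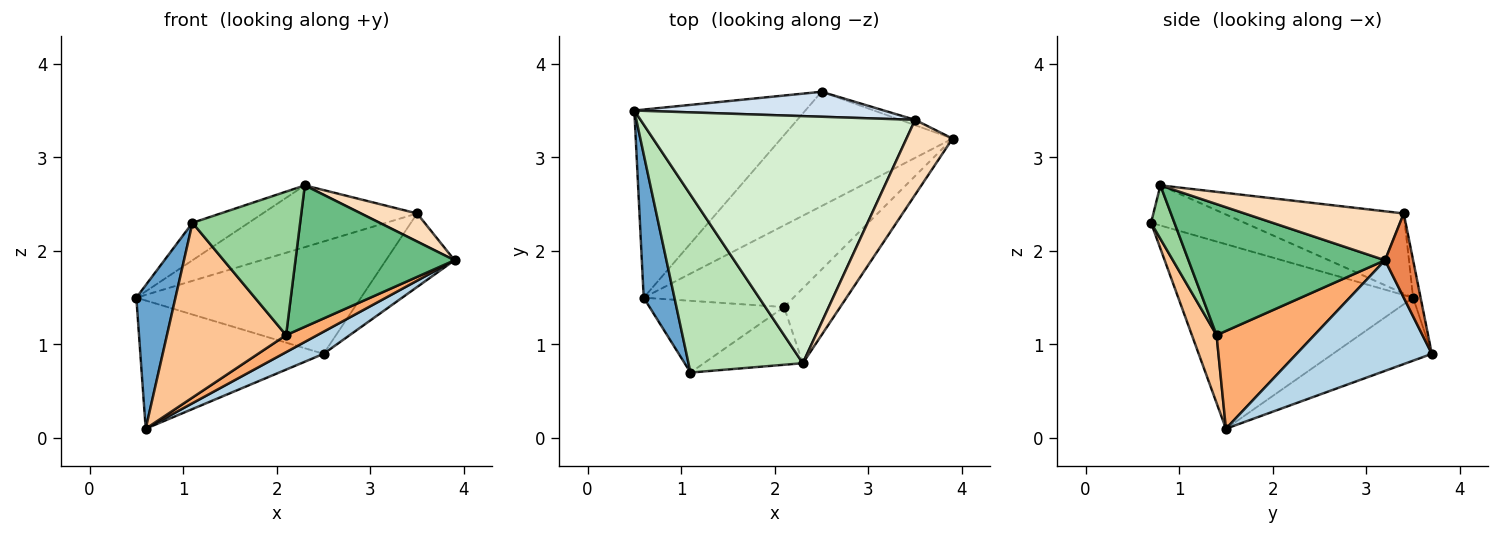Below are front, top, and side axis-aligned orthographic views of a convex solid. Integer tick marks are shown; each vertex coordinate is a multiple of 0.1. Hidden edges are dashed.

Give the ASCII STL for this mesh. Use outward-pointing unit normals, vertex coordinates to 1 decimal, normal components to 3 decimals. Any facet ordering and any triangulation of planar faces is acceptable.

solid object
 facet normal -0.973 -0.162 0.162
  outer loop
   vertex 0.6 1.5 0.1
   vertex 1.1 0.7 2.3
   vertex 0.5 3.5 1.5
  endloop
 endfacet
 facet normal -0.291 0.539 -0.791
  outer loop
   vertex 2.5 3.7 0.9
   vertex 0.6 1.5 0.1
   vertex 0.5 3.5 1.5
  endloop
 endfacet
 facet normal 0.535 -0.161 -0.829
  outer loop
   vertex 2.5 3.7 0.9
   vertex 3.9 3.2 1.9
   vertex 0.6 1.5 0.1
  endloop
 endfacet
 facet normal -0.033 0.976 0.217
  outer loop
   vertex 3.5 3.4 2.4
   vertex 2.5 3.7 0.9
   vertex 0.5 3.5 1.5
  endloop
 endfacet
 facet normal 0.378 0.923 -0.067
  outer loop
   vertex 3.5 3.4 2.4
   vertex 3.9 3.2 1.9
   vertex 2.5 3.7 0.9
  endloop
 endfacet
 facet normal 0.538 -0.172 -0.825
  outer loop
   vertex 2.1 1.4 1.1
   vertex 0.6 1.5 0.1
   vertex 3.9 3.2 1.9
  endloop
 endfacet
 facet normal 0.188 -0.908 -0.373
  outer loop
   vertex 2.1 1.4 1.1
   vertex 1.1 0.7 2.3
   vertex 0.6 1.5 0.1
  endloop
 endfacet
 facet normal 0.705 -0.249 0.664
  outer loop
   vertex 2.3 0.8 2.7
   vertex 3.9 3.2 1.9
   vertex 3.5 3.4 2.4
  endloop
 endfacet
 facet normal 0.737 -0.597 -0.316
  outer loop
   vertex 2.3 0.8 2.7
   vertex 2.1 1.4 1.1
   vertex 3.9 3.2 1.9
  endloop
 endfacet
 facet normal 0.198 -0.909 -0.366
  outer loop
   vertex 2.3 0.8 2.7
   vertex 1.1 0.7 2.3
   vertex 2.1 1.4 1.1
  endloop
 endfacet
 facet normal -0.325 0.195 0.926
  outer loop
   vertex 2.3 0.8 2.7
   vertex 0.5 3.5 1.5
   vertex 1.1 0.7 2.3
  endloop
 endfacet
 facet normal -0.272 0.233 0.933
  outer loop
   vertex 2.3 0.8 2.7
   vertex 3.5 3.4 2.4
   vertex 0.5 3.5 1.5
  endloop
 endfacet
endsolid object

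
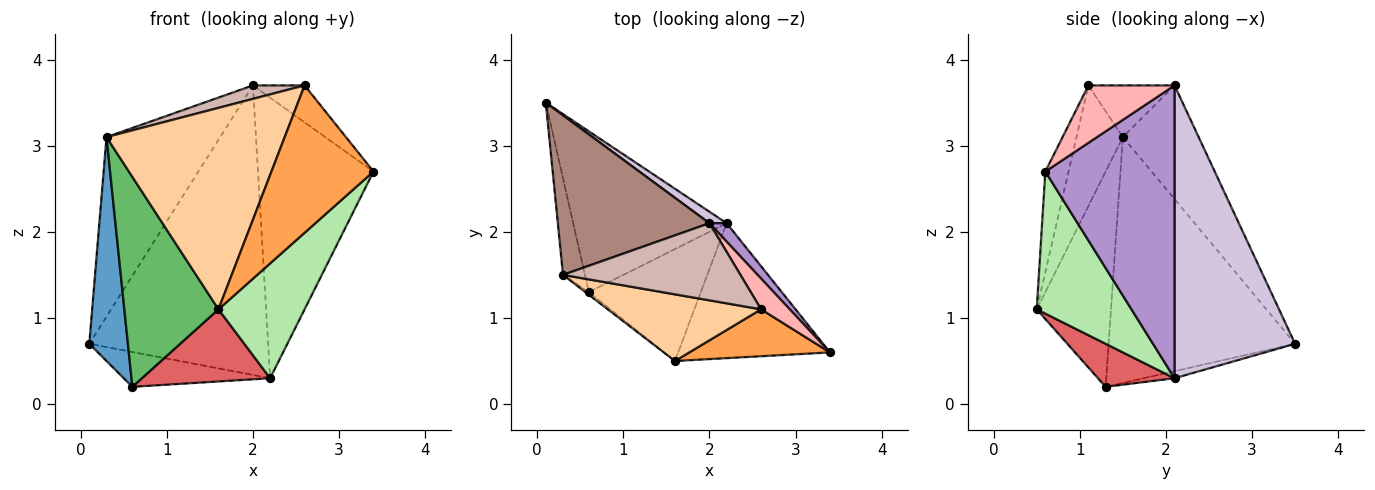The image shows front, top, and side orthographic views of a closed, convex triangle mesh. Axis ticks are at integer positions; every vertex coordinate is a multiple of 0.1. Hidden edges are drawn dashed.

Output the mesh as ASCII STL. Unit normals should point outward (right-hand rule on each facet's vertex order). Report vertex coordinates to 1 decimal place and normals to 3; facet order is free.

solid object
 facet normal -0.976 -0.202 -0.087
  outer loop
   vertex 0.3 1.5 3.1
   vertex 0.1 3.5 0.7
   vertex 0.6 1.3 0.2
  endloop
 endfacet
 facet normal -0.045 0.212 -0.976
  outer loop
   vertex 2.2 2.1 0.3
   vertex 0.6 1.3 0.2
   vertex 0.1 3.5 0.7
  endloop
 endfacet
 facet normal -0.212 -0.931 0.296
  outer loop
   vertex 1.6 0.5 1.1
   vertex 3.4 0.6 2.7
   vertex 2.6 1.1 3.7
  endloop
 endfacet
 facet normal -0.240 -0.922 0.305
  outer loop
   vertex 1.6 0.5 1.1
   vertex 2.6 1.1 3.7
   vertex 0.3 1.5 3.1
  endloop
 endfacet
 facet normal -0.619 -0.785 -0.010
  outer loop
   vertex 1.6 0.5 1.1
   vertex 0.3 1.5 3.1
   vertex 0.6 1.3 0.2
  endloop
 endfacet
 facet normal 0.581 -0.528 -0.620
  outer loop
   vertex 1.6 0.5 1.1
   vertex 2.2 2.1 0.3
   vertex 3.4 0.6 2.7
  endloop
 endfacet
 facet normal 0.308 -0.515 -0.800
  outer loop
   vertex 1.6 0.5 1.1
   vertex 0.6 1.3 0.2
   vertex 2.2 2.1 0.3
  endloop
 endfacet
 facet normal 0.788 0.473 0.394
  outer loop
   vertex 2.0 2.1 3.7
   vertex 2.6 1.1 3.7
   vertex 3.4 0.6 2.7
  endloop
 endfacet
 facet normal 0.745 0.666 0.044
  outer loop
   vertex 2.0 2.1 3.7
   vertex 3.4 0.6 2.7
   vertex 2.2 2.1 0.3
  endloop
 endfacet
 facet normal 0.559 0.829 0.033
  outer loop
   vertex 2.0 2.1 3.7
   vertex 2.2 2.1 0.3
   vertex 0.1 3.5 0.7
  endloop
 endfacet
 facet normal -0.446 0.669 0.595
  outer loop
   vertex 2.0 2.1 3.7
   vertex 0.1 3.5 0.7
   vertex 0.3 1.5 3.1
  endloop
 endfacet
 facet normal -0.276 -0.165 0.947
  outer loop
   vertex 2.0 2.1 3.7
   vertex 0.3 1.5 3.1
   vertex 2.6 1.1 3.7
  endloop
 endfacet
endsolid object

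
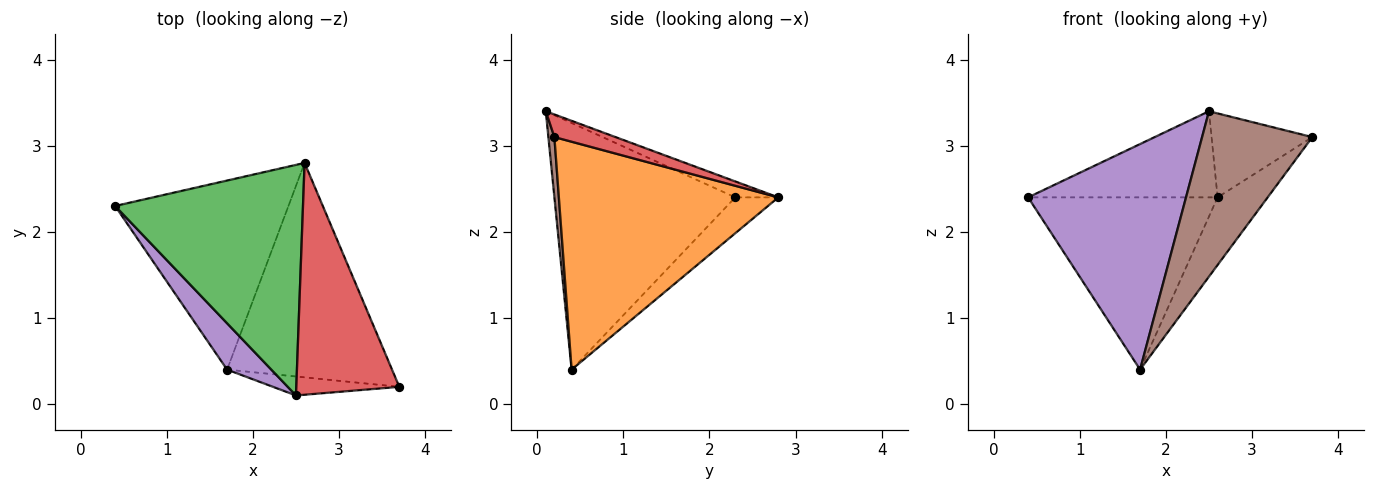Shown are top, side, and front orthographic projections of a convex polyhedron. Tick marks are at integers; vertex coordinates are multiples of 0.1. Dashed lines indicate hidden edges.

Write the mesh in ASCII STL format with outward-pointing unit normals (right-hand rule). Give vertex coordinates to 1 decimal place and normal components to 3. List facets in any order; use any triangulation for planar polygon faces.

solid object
 facet normal -0.151 0.666 -0.731
  outer loop
   vertex 1.7 0.4 0.4
   vertex 0.4 2.3 2.4
   vertex 2.6 2.8 2.4
  endloop
 endfacet
 facet normal 0.797 0.182 -0.577
  outer loop
   vertex 1.7 0.4 0.4
   vertex 2.6 2.8 2.4
   vertex 3.7 0.2 3.1
  endloop
 endfacet
 facet normal -0.079 0.349 0.934
  outer loop
   vertex 2.5 0.1 3.4
   vertex 2.6 2.8 2.4
   vertex 0.4 2.3 2.4
  endloop
 endfacet
 facet normal 0.202 0.334 0.921
  outer loop
   vertex 2.5 0.1 3.4
   vertex 3.7 0.2 3.1
   vertex 2.6 2.8 2.4
  endloop
 endfacet
 facet normal -0.747 -0.652 0.134
  outer loop
   vertex 2.5 0.1 3.4
   vertex 0.4 2.3 2.4
   vertex 1.7 0.4 0.4
  endloop
 endfacet
 facet normal 0.054 -0.992 -0.114
  outer loop
   vertex 2.5 0.1 3.4
   vertex 1.7 0.4 0.4
   vertex 3.7 0.2 3.1
  endloop
 endfacet
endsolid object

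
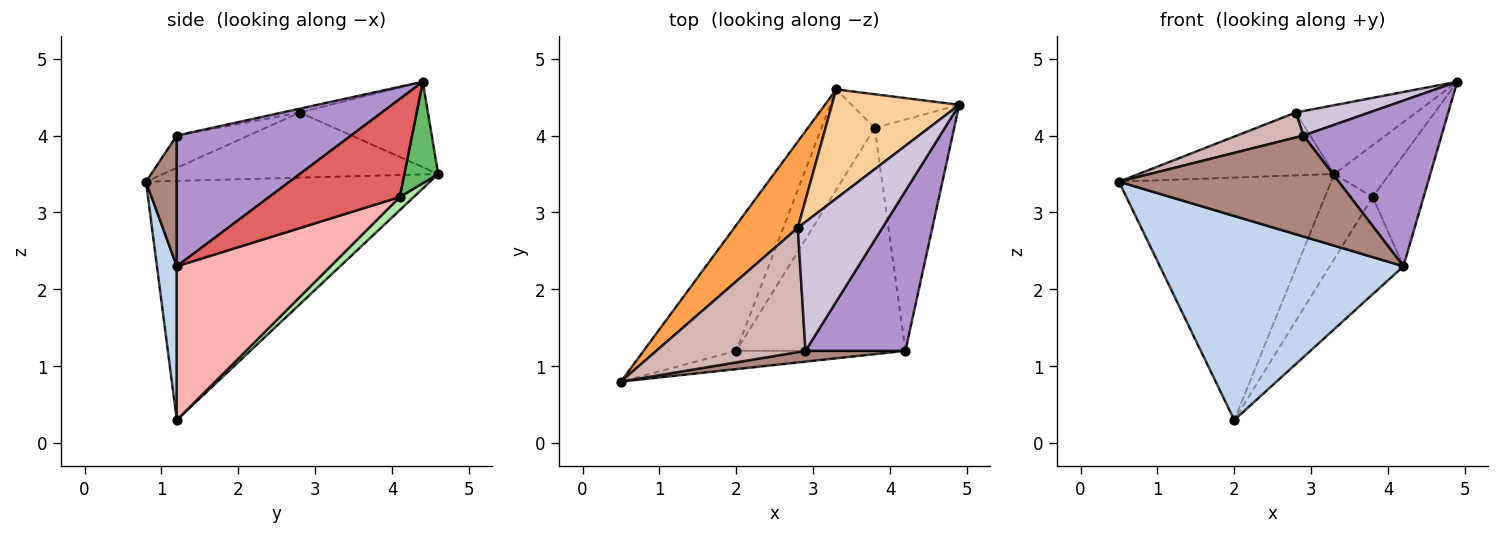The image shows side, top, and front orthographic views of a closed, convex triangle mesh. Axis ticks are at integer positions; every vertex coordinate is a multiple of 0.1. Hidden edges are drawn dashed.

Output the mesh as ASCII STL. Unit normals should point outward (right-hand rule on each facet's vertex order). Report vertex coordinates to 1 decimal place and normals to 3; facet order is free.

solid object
 facet normal -0.765 0.572 -0.296
  outer loop
   vertex 2.0 1.2 0.3
   vertex 0.5 0.8 3.4
   vertex 3.3 4.6 3.5
  endloop
 endfacet
 facet normal 0.081 -0.993 -0.089
  outer loop
   vertex 4.2 1.2 2.3
   vertex 0.5 0.8 3.4
   vertex 2.0 1.2 0.3
  endloop
 endfacet
 facet normal -0.638 0.454 0.622
  outer loop
   vertex 2.8 2.8 4.3
   vertex 3.3 4.6 3.5
   vertex 0.5 0.8 3.4
  endloop
 endfacet
 facet normal -0.494 0.464 0.736
  outer loop
   vertex 2.8 2.8 4.3
   vertex 4.9 4.4 4.7
   vertex 3.3 4.6 3.5
  endloop
 endfacet
 facet normal 0.456 0.747 -0.484
  outer loop
   vertex 3.8 4.1 3.2
   vertex 3.3 4.6 3.5
   vertex 4.9 4.4 4.7
  endloop
 endfacet
 facet normal 0.185 0.635 -0.750
  outer loop
   vertex 3.8 4.1 3.2
   vertex 2.0 1.2 0.3
   vertex 3.3 4.6 3.5
  endloop
 endfacet
 facet normal 0.743 0.290 -0.603
  outer loop
   vertex 3.8 4.1 3.2
   vertex 4.9 4.4 4.7
   vertex 4.2 1.2 2.3
  endloop
 endfacet
 facet normal 0.640 0.307 -0.704
  outer loop
   vertex 3.8 4.1 3.2
   vertex 4.2 1.2 2.3
   vertex 2.0 1.2 0.3
  endloop
 endfacet
 facet normal 0.672 -0.533 0.514
  outer loop
   vertex 2.9 1.2 4.0
   vertex 4.2 1.2 2.3
   vertex 4.9 4.4 4.7
  endloop
 endfacet
 facet normal -0.045 -0.187 0.981
  outer loop
   vertex 2.9 1.2 4.0
   vertex 4.9 4.4 4.7
   vertex 2.8 2.8 4.3
  endloop
 endfacet
 facet normal 0.138 -0.985 0.105
  outer loop
   vertex 2.9 1.2 4.0
   vertex 0.5 0.8 3.4
   vertex 4.2 1.2 2.3
  endloop
 endfacet
 facet normal -0.208 -0.193 0.959
  outer loop
   vertex 2.9 1.2 4.0
   vertex 2.8 2.8 4.3
   vertex 0.5 0.8 3.4
  endloop
 endfacet
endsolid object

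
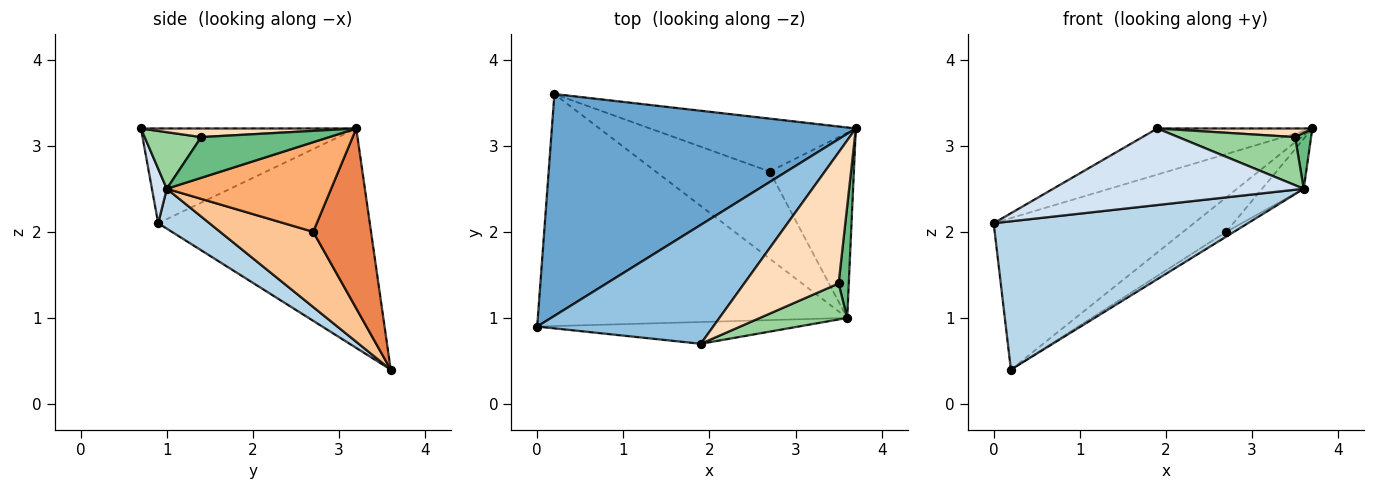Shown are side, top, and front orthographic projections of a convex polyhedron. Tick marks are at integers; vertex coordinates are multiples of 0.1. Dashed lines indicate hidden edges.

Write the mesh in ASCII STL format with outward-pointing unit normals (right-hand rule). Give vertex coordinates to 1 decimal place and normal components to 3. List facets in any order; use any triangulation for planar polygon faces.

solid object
 facet normal -0.512 0.485 0.709
  outer loop
   vertex 0.2 3.6 0.4
   vertex 0.0 0.9 2.1
   vertex 3.7 3.2 3.2
  endloop
 endfacet
 facet normal -0.449 0.323 0.833
  outer loop
   vertex 1.9 0.7 3.2
   vertex 3.7 3.2 3.2
   vertex 0.0 0.9 2.1
  endloop
 endfacet
 facet normal 0.108 -0.535 -0.838
  outer loop
   vertex 3.6 1.0 2.5
   vertex 0.0 0.9 2.1
   vertex 0.2 3.6 0.4
  endloop
 endfacet
 facet normal 0.057 -0.960 -0.273
  outer loop
   vertex 3.6 1.0 2.5
   vertex 1.9 0.7 3.2
   vertex 0.0 0.9 2.1
  endloop
 endfacet
 facet normal 0.591 0.440 -0.676
  outer loop
   vertex 2.7 2.7 2.0
   vertex 0.2 3.6 0.4
   vertex 3.7 3.2 3.2
  endloop
 endfacet
 facet normal 0.717 0.182 -0.673
  outer loop
   vertex 2.7 2.7 2.0
   vertex 3.7 3.2 3.2
   vertex 3.6 1.0 2.5
  endloop
 endfacet
 facet normal 0.550 0.046 -0.834
  outer loop
   vertex 2.7 2.7 2.0
   vertex 3.6 1.0 2.5
   vertex 0.2 3.6 0.4
  endloop
 endfacet
 facet normal 0.091 -0.065 0.994
  outer loop
   vertex 3.5 1.4 3.1
   vertex 3.7 3.2 3.2
   vertex 1.9 0.7 3.2
  endloop
 endfacet
 facet normal 0.963 -0.120 0.241
  outer loop
   vertex 3.5 1.4 3.1
   vertex 3.6 1.0 2.5
   vertex 3.7 3.2 3.2
  endloop
 endfacet
 facet normal 0.362 -0.747 0.558
  outer loop
   vertex 3.5 1.4 3.1
   vertex 1.9 0.7 3.2
   vertex 3.6 1.0 2.5
  endloop
 endfacet
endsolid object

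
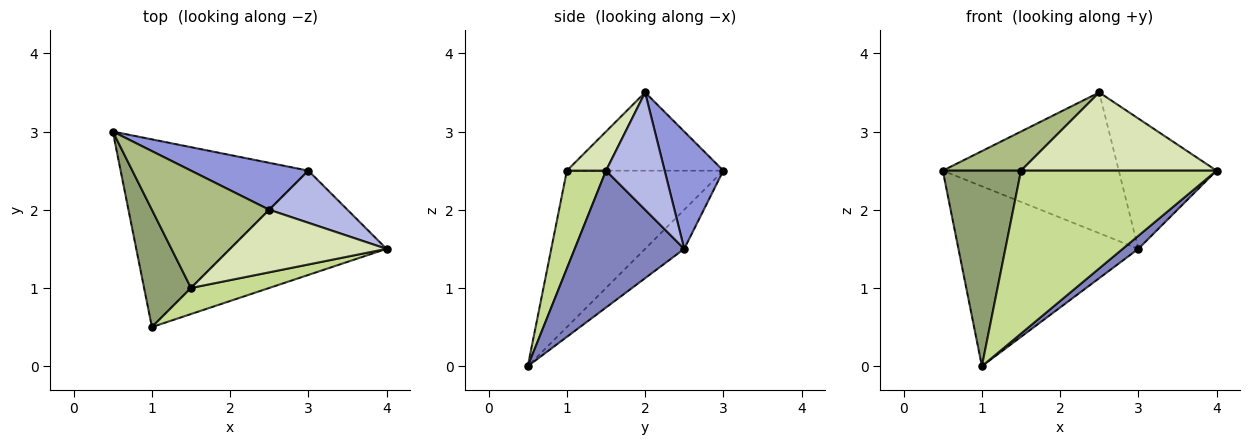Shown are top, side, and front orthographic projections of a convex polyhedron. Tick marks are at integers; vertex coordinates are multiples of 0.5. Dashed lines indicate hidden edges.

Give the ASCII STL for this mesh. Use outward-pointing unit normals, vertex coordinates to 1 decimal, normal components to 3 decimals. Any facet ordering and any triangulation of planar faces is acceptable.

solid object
 facet normal -0.149 0.684 -0.714
  outer loop
   vertex 3.0 2.5 1.5
   vertex 1.0 0.5 0.0
   vertex 0.5 3.0 2.5
  endloop
 endfacet
 facet normal 0.656 -0.094 -0.749
  outer loop
   vertex 3.0 2.5 1.5
   vertex 4.0 1.5 2.5
   vertex 1.0 0.5 0.0
  endloop
 endfacet
 facet normal 0.302 0.905 0.302
  outer loop
   vertex 3.0 2.5 1.5
   vertex 0.5 3.0 2.5
   vertex 2.5 2.0 3.5
  endloop
 endfacet
 facet normal 0.487 0.811 0.324
  outer loop
   vertex 3.0 2.5 1.5
   vertex 2.5 2.0 3.5
   vertex 4.0 1.5 2.5
  endloop
 endfacet
 facet normal -0.864 -0.432 0.259
  outer loop
   vertex 1.5 1.0 2.5
   vertex 0.5 3.0 2.5
   vertex 1.0 0.5 0.0
  endloop
 endfacet
 facet normal -0.535 -0.267 0.802
  outer loop
   vertex 1.5 1.0 2.5
   vertex 2.5 2.0 3.5
   vertex 0.5 3.0 2.5
  endloop
 endfacet
 facet normal 0.194 -0.969 0.155
  outer loop
   vertex 1.5 1.0 2.5
   vertex 1.0 0.5 0.0
   vertex 4.0 1.5 2.5
  endloop
 endfacet
 facet normal 0.154 -0.772 0.617
  outer loop
   vertex 1.5 1.0 2.5
   vertex 4.0 1.5 2.5
   vertex 2.5 2.0 3.5
  endloop
 endfacet
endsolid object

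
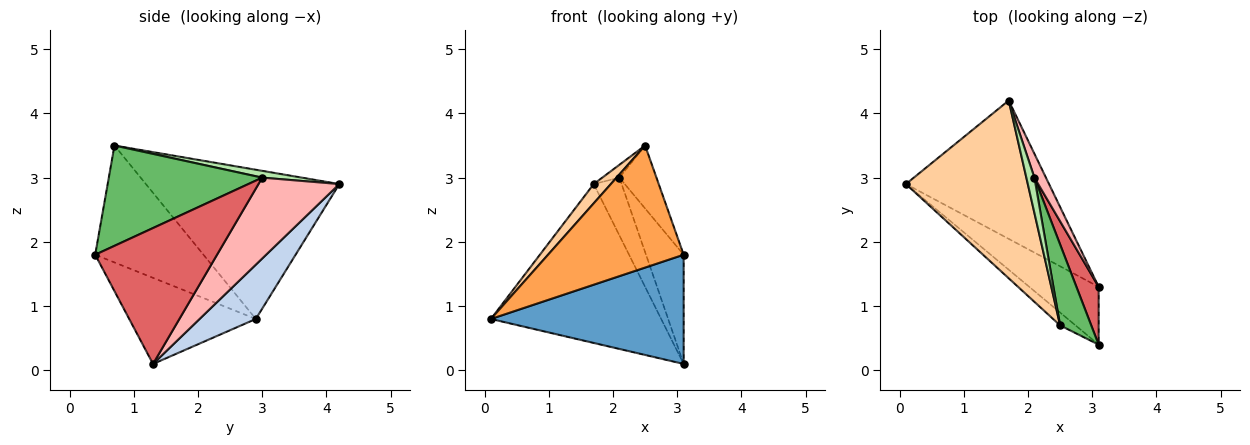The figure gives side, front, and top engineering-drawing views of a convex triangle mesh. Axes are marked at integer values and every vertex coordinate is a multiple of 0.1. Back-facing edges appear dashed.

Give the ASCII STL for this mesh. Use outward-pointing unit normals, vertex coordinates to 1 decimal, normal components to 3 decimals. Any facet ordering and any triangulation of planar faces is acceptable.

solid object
 facet normal -0.502 -0.764 -0.405
  outer loop
   vertex 3.1 1.3 0.1
   vertex 3.1 0.4 1.8
   vertex 0.1 2.9 0.8
  endloop
 endfacet
 facet normal 0.242 0.732 -0.637
  outer loop
   vertex 3.1 1.3 0.1
   vertex 0.1 2.9 0.8
   vertex 1.7 4.2 2.9
  endloop
 endfacet
 facet normal -0.622 -0.779 -0.082
  outer loop
   vertex 2.5 0.7 3.5
   vertex 0.1 2.9 0.8
   vertex 3.1 0.4 1.8
  endloop
 endfacet
 facet normal -0.773 -0.068 0.631
  outer loop
   vertex 2.5 0.7 3.5
   vertex 1.7 4.2 2.9
   vertex 0.1 2.9 0.8
  endloop
 endfacet
 facet normal 0.931 0.225 0.289
  outer loop
   vertex 2.1 3.0 3.0
   vertex 2.5 0.7 3.5
   vertex 3.1 0.4 1.8
  endloop
 endfacet
 facet normal 0.620 0.268 0.737
  outer loop
   vertex 2.1 3.0 3.0
   vertex 1.7 4.2 2.9
   vertex 2.5 0.7 3.5
  endloop
 endfacet
 facet normal 0.944 0.292 0.154
  outer loop
   vertex 2.1 3.0 3.0
   vertex 3.1 0.4 1.8
   vertex 3.1 1.3 0.1
  endloop
 endfacet
 facet normal 0.937 0.323 0.133
  outer loop
   vertex 2.1 3.0 3.0
   vertex 3.1 1.3 0.1
   vertex 1.7 4.2 2.9
  endloop
 endfacet
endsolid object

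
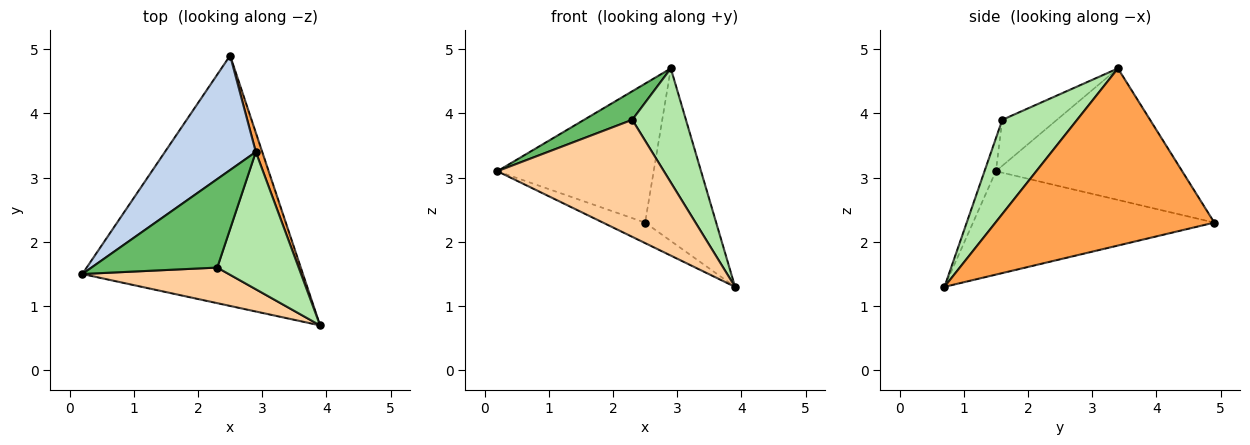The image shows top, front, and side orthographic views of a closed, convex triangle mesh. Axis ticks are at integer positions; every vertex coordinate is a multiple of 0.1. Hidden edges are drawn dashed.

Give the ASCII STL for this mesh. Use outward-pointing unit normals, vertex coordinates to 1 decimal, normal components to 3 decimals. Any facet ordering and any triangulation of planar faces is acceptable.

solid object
 facet normal -0.423 0.074 -0.903
  outer loop
   vertex 2.5 4.9 2.3
   vertex 3.9 0.7 1.3
   vertex 0.2 1.5 3.1
  endloop
 endfacet
 facet normal -0.677 0.568 0.468
  outer loop
   vertex 2.9 3.4 4.7
   vertex 2.5 4.9 2.3
   vertex 0.2 1.5 3.1
  endloop
 endfacet
 facet normal 0.951 0.309 0.034
  outer loop
   vertex 2.9 3.4 4.7
   vertex 3.9 0.7 1.3
   vertex 2.5 4.9 2.3
  endloop
 endfacet
 facet normal -0.065 -0.955 0.290
  outer loop
   vertex 2.3 1.6 3.9
   vertex 0.2 1.5 3.1
   vertex 3.9 0.7 1.3
  endloop
 endfacet
 facet normal -0.329 -0.290 0.899
  outer loop
   vertex 2.3 1.6 3.9
   vertex 2.9 3.4 4.7
   vertex 0.2 1.5 3.1
  endloop
 endfacet
 facet normal 0.665 -0.477 0.574
  outer loop
   vertex 2.3 1.6 3.9
   vertex 3.9 0.7 1.3
   vertex 2.9 3.4 4.7
  endloop
 endfacet
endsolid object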